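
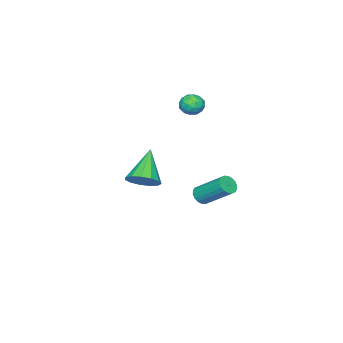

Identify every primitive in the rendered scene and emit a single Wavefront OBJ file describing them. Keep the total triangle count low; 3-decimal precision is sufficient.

v 4.273 2.892 -0.077
v 4.834 2.299 0.224
v 2.947 2.348 1.317
v 4.924 2.712 0.472
v 4.808 3.183 0.545
v 4.522 3.561 0.42
v 4.157 3.727 0.138
v 3.829 3.628 -0.213
v 3.642 3.295 -0.52
v 3.656 2.834 -0.687
v 3.865 2.392 -0.66
v 4.205 2.108 -0.448
v 4.565 2.074 -0.119
v -0.916 2.572 -3.496
v -0.518 2.847 -3.816
v -0.586 4.383 -2.585
v -0.984 4.108 -2.264
v -0.74 2.922 -3.923
v -0.809 4.459 -2.692
v -0.997 2.929 -3.946
v -1.066 4.465 -2.714
v -1.238 2.865 -3.879
v -1.307 4.401 -2.647
v -1.415 2.742 -3.736
v -1.484 4.279 -2.505
v -1.493 2.587 -3.546
v -1.562 4.123 -2.315
v -1.457 2.428 -3.346
v -1.526 3.964 -2.114
v -1.314 2.297 -3.175
v -1.382 3.833 -1.944
v -1.091 2.221 -3.068
v -1.16 3.758 -1.837
v -0.834 2.215 -3.046
v -0.903 3.751 -1.814
v -0.593 2.279 -3.113
v -0.662 3.815 -1.881
v -0.416 2.401 -3.255
v -0.485 3.938 -2.024
v -0.338 2.557 -3.445
v -0.407 4.093 -2.214
v -0.374 2.716 -3.646
v -0.443 4.252 -2.414
v -2.702 1.478 1.753
v -2.371 1.223 1.186
v -2.629 0.457 2.254
v -2.298 0.202 1.687
v -1.976 0.672 2.102
v -2.021 1.303 1.792
v -2.979 0.377 1.648
v -3.024 1.008 1.338
v -2.542 0.543 1.121
v -1.922 0.725 1.401
v -3.078 0.955 2.039
v -2.458 1.137 2.319
v -2.543 1.44 1.425
v -2.457 0.24 2.015
v -2.267 0.516 2.258
v -2.073 0.366 1.925
v -2.337 1.487 1.781
v -2.143 1.337 1.448
v -1.91 1.013 1.986
v -2.857 0.343 1.992
v -2.663 0.193 1.659
v -2.927 1.314 1.515
v -2.733 1.164 1.182
v -3.09 0.667 1.454
v -2.449 0.89 1.054
v -2.406 0.29 1.349
v -2.806 0.393 1.326
v -2.833 0.764 1.144
v -2.085 0.998 1.218
v -2.041 0.397 1.513
v -1.852 0.674 1.757
v -1.879 1.044 1.575
v -2.185 0.598 1.181
v -2.959 1.283 1.927
v -2.915 0.682 2.222
v -3.121 0.636 1.865
v -3.148 1.006 1.683
v -2.594 1.39 2.091
v -2.551 0.79 2.386
v -2.167 0.916 2.296
v -2.194 1.287 2.114
v -2.815 1.082 2.259
f 2 1 4
f 2 4 3
f 4 1 5
f 4 5 3
f 5 1 6
f 5 6 3
f 6 1 7
f 6 7 3
f 7 1 8
f 7 8 3
f 8 1 9
f 8 9 3
f 9 1 10
f 9 10 3
f 10 1 11
f 10 11 3
f 11 1 12
f 11 12 3
f 12 1 13
f 12 13 3
f 13 1 2
f 13 2 3
f 15 14 18
f 15 18 16
f 16 18 19
f 16 19 17
f 18 14 20
f 18 20 19
f 19 20 21
f 19 21 17
f 20 14 22
f 20 22 21
f 21 22 23
f 21 23 17
f 22 14 24
f 22 24 23
f 23 24 25
f 23 25 17
f 24 14 26
f 24 26 25
f 25 26 27
f 25 27 17
f 26 14 28
f 26 28 27
f 27 28 29
f 27 29 17
f 28 14 30
f 28 30 29
f 29 30 31
f 29 31 17
f 30 14 32
f 30 32 31
f 31 32 33
f 31 33 17
f 32 14 34
f 32 34 33
f 33 34 35
f 33 35 17
f 34 14 36
f 34 36 35
f 35 36 37
f 35 37 17
f 36 14 38
f 36 38 37
f 37 38 39
f 37 39 17
f 38 14 40
f 38 40 39
f 39 40 41
f 39 41 17
f 40 14 42
f 40 42 41
f 41 42 43
f 41 43 17
f 42 14 15
f 42 15 43
f 43 15 16
f 43 16 17
f 44 81 60
f 81 55 84
f 60 84 49
f 81 84 60
f 44 60 56
f 60 49 61
f 56 61 45
f 60 61 56
f 44 56 65
f 56 45 66
f 65 66 51
f 56 66 65
f 44 65 77
f 65 51 80
f 77 80 54
f 65 80 77
f 44 77 81
f 77 54 85
f 81 85 55
f 77 85 81
f 45 61 72
f 61 49 75
f 72 75 53
f 61 75 72
f 49 84 62
f 84 55 83
f 62 83 48
f 84 83 62
f 55 85 82
f 85 54 78
f 82 78 46
f 85 78 82
f 54 80 79
f 80 51 67
f 79 67 50
f 80 67 79
f 51 66 71
f 66 45 68
f 71 68 52
f 66 68 71
f 47 73 59
f 73 53 74
f 59 74 48
f 73 74 59
f 47 59 57
f 59 48 58
f 57 58 46
f 59 58 57
f 47 57 64
f 57 46 63
f 64 63 50
f 57 63 64
f 47 64 69
f 64 50 70
f 69 70 52
f 64 70 69
f 47 69 73
f 69 52 76
f 73 76 53
f 69 76 73
f 48 74 62
f 74 53 75
f 62 75 49
f 74 75 62
f 46 58 82
f 58 48 83
f 82 83 55
f 58 83 82
f 50 63 79
f 63 46 78
f 79 78 54
f 63 78 79
f 52 70 71
f 70 50 67
f 71 67 51
f 70 67 71
f 53 76 72
f 76 52 68
f 72 68 45
f 76 68 72



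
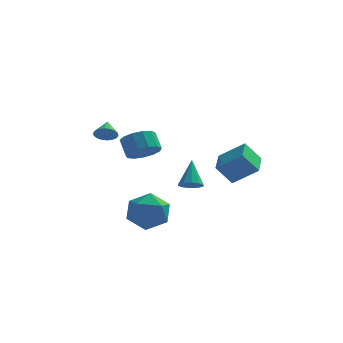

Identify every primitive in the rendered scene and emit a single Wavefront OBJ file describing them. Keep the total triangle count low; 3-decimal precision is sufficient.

v 0.363 2.061 -0.938
v 1.029 1.961 -0.842
v 0.317 3.099 0.458
v 0.982 2.296 -1.092
v 0.7 2.541 -1.283
v 0.288 2.602 -1.343
v -0.095 2.457 -1.248
v -0.303 2.161 -1.034
v -0.256 1.827 -0.784
v 0.026 1.582 -0.593
v 0.438 1.52 -0.533
v 0.821 1.665 -0.628
v -1.338 -1.462 -0.713
v -0.788 -1.898 -1.724
v -1.752 -3.322 -0.136
v -1.202 -3.758 -1.147
v -0.532 -3.226 -0.263
v -0.276 -2.076 -0.619
v -2.264 -3.144 -1.241
v -2.008 -1.994 -1.597
v -1.36 -2.937 -2.05
v -0.29 -2.988 -1.445
v -2.25 -2.232 -0.415
v -1.18 -2.283 0.19
v 1.891 -1.198 1.598
v 3.208 -1.384 2.575
v 1.919 0.321 1.85
v 3.235 0.135 2.827
v 2.705 -1.035 0.533
v 4.021 -1.221 1.51
v 2.732 0.484 0.785
v 4.049 0.298 1.762
v -3.607 -0.596 3.449
v -2.996 -0.667 3.586
v -3.633 0.256 4.011
v -2.99 -0.513 3.352
v -3.106 -0.375 3.138
v -3.321 -0.281 2.985
v -3.593 -0.249 2.924
v -3.868 -0.286 2.967
v -4.091 -0.384 3.106
v -4.218 -0.524 3.313
v -4.224 -0.678 3.546
v -4.108 -0.816 3.761
v -3.893 -0.911 3.914
v -3.621 -0.943 3.975
v -3.347 -0.906 3.932
v -3.124 -0.808 3.793
v -1.287 -4.097 3.588
v -0.604 -4.344 4.102
v -0.97 -3.731 4.885
v -1.653 -3.483 4.372
v -0.452 -3.936 3.853
v -0.819 -3.323 4.636
v -0.566 -3.579 3.52
v -0.932 -2.966 4.303
v -0.909 -3.386 3.209
v -1.275 -2.773 3.992
v -1.371 -3.419 3.018
v -1.738 -2.805 3.801
v -1.807 -3.666 3.008
v -2.173 -3.053 3.792
v -2.078 -4.051 3.183
v -2.444 -3.438 3.966
v -2.097 -4.45 3.486
v -2.464 -3.837 4.269
v -1.859 -4.737 3.822
v -2.226 -4.124 4.605
v -1.44 -4.82 4.083
v -1.806 -4.207 4.867
v -0.972 -4.674 4.188
v -1.338 -4.061 4.971
f 2 1 4
f 2 4 3
f 4 1 5
f 4 5 3
f 5 1 6
f 5 6 3
f 6 1 7
f 6 7 3
f 7 1 8
f 7 8 3
f 8 1 9
f 8 9 3
f 9 1 10
f 9 10 3
f 10 1 11
f 10 11 3
f 11 1 12
f 11 12 3
f 12 1 2
f 12 2 3
f 13 24 18
f 13 18 14
f 13 14 20
f 13 20 23
f 13 23 24
f 14 18 22
f 18 24 17
f 24 23 15
f 23 20 19
f 20 14 21
f 16 22 17
f 16 17 15
f 16 15 19
f 16 19 21
f 16 21 22
f 17 22 18
f 15 17 24
f 19 15 23
f 21 19 20
f 22 21 14
f 26 28 25
f 29 26 25
f 25 28 27
f 27 29 25
f 26 32 28
f 30 26 29
f 30 32 26
f 28 32 27
f 31 29 27
f 27 32 31
f 31 30 29
f 32 30 31
f 34 33 36
f 34 36 35
f 36 33 37
f 36 37 35
f 37 33 38
f 37 38 35
f 38 33 39
f 38 39 35
f 39 33 40
f 39 40 35
f 40 33 41
f 40 41 35
f 41 33 42
f 41 42 35
f 42 33 43
f 42 43 35
f 43 33 44
f 43 44 35
f 44 33 45
f 44 45 35
f 45 33 46
f 45 46 35
f 46 33 47
f 46 47 35
f 47 33 48
f 47 48 35
f 48 33 34
f 48 34 35
f 50 49 53
f 50 53 51
f 51 53 54
f 51 54 52
f 53 49 55
f 53 55 54
f 54 55 56
f 54 56 52
f 55 49 57
f 55 57 56
f 56 57 58
f 56 58 52
f 57 49 59
f 57 59 58
f 58 59 60
f 58 60 52
f 59 49 61
f 59 61 60
f 60 61 62
f 60 62 52
f 61 49 63
f 61 63 62
f 62 63 64
f 62 64 52
f 63 49 65
f 63 65 64
f 64 65 66
f 64 66 52
f 65 49 67
f 65 67 66
f 66 67 68
f 66 68 52
f 67 49 69
f 67 69 68
f 68 69 70
f 68 70 52
f 69 49 71
f 69 71 70
f 70 71 72
f 70 72 52
f 71 49 50
f 71 50 72
f 72 50 51
f 72 51 52



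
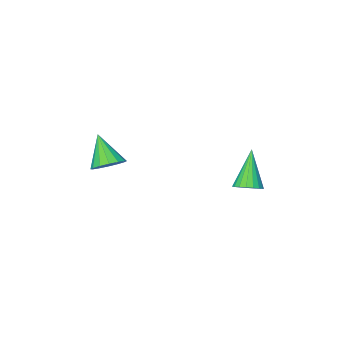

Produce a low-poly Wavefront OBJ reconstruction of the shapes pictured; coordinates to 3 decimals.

v 2.561 0.123 0.099
v 3.178 -0.102 -0.035
v 2.499 -0.743 1.261
v 3.225 0.173 0.171
v 3.094 0.433 0.359
v 2.821 0.611 0.477
v 2.478 0.658 0.493
v 2.157 0.561 0.404
v 1.944 0.347 0.233
v 1.897 0.073 0.027
v 2.027 -0.188 -0.161
v 2.301 -0.366 -0.279
v 2.644 -0.413 -0.295
v 2.965 -0.316 -0.206
v -2.203 1.967 -1.634
v -1.867 2.329 -1.33
v -2.817 1.273 -0.126
v -2.086 2.463 -1.358
v -2.328 2.499 -1.44
v -2.545 2.429 -1.561
v -2.694 2.268 -1.696
v -2.747 2.047 -1.819
v -2.691 1.81 -1.905
v -2.539 1.605 -1.938
v -2.32 1.471 -1.91
v -2.078 1.435 -1.828
v -1.861 1.504 -1.707
v -1.711 1.666 -1.572
v -1.659 1.887 -1.449
v -1.714 2.123 -1.363
f 2 1 4
f 2 4 3
f 4 1 5
f 4 5 3
f 5 1 6
f 5 6 3
f 6 1 7
f 6 7 3
f 7 1 8
f 7 8 3
f 8 1 9
f 8 9 3
f 9 1 10
f 9 10 3
f 10 1 11
f 10 11 3
f 11 1 12
f 11 12 3
f 12 1 13
f 12 13 3
f 13 1 14
f 13 14 3
f 14 1 2
f 14 2 3
f 16 15 18
f 16 18 17
f 18 15 19
f 18 19 17
f 19 15 20
f 19 20 17
f 20 15 21
f 20 21 17
f 21 15 22
f 21 22 17
f 22 15 23
f 22 23 17
f 23 15 24
f 23 24 17
f 24 15 25
f 24 25 17
f 25 15 26
f 25 26 17
f 26 15 27
f 26 27 17
f 27 15 28
f 27 28 17
f 28 15 29
f 28 29 17
f 29 15 30
f 29 30 17
f 30 15 16
f 30 16 17



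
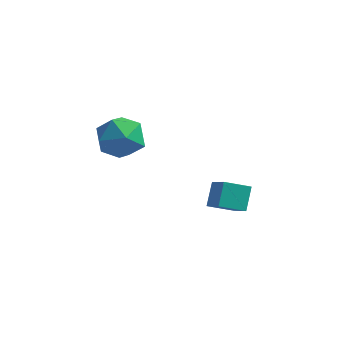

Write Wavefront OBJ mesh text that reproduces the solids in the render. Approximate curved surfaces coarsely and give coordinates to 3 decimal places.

v -0.862 3.739 -2.666
v -0.973 4.351 -1.947
v -0.142 4.238 -2.978
v -0.253 4.849 -2.26
v -0.147 3.111 -2.02
v -0.258 3.722 -1.302
v 0.573 3.609 -2.333
v 0.462 4.221 -1.614
v -2.174 1.805 1.993
v -1.847 1.477 1.241
v -3.493 1.443 1.579
v -3.166 1.115 0.827
v -3 0.71 1.594
v -2.185 0.934 1.85
v -3.155 1.986 0.97
v -2.34 2.21 1.226
v -2.454 1.589 0.609
v -2.358 0.8 0.994
v -2.982 2.12 1.826
v -2.886 1.331 2.211
f 2 4 1
f 5 2 1
f 1 4 3
f 3 5 1
f 2 8 4
f 6 2 5
f 6 8 2
f 4 8 3
f 7 5 3
f 3 8 7
f 7 6 5
f 8 6 7
f 9 20 14
f 9 14 10
f 9 10 16
f 9 16 19
f 9 19 20
f 10 14 18
f 14 20 13
f 20 19 11
f 19 16 15
f 16 10 17
f 12 18 13
f 12 13 11
f 12 11 15
f 12 15 17
f 12 17 18
f 13 18 14
f 11 13 20
f 15 11 19
f 17 15 16
f 18 17 10



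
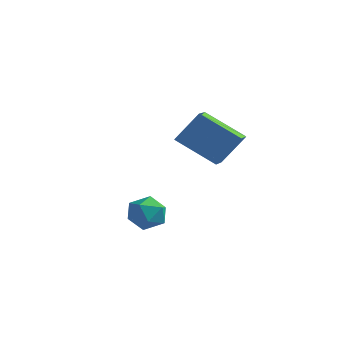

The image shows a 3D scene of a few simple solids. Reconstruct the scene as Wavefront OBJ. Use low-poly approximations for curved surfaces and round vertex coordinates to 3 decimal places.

v 1.54 -2.628 0.632
v 1.872 -2.443 1.262
v 1.388 -3.737 1.038
v 1.72 -3.552 1.668
v 1.057 -3.276 1.507
v 1.151 -2.591 1.256
v 2.109 -3.589 1.044
v 2.203 -2.904 0.793
v 2.224 -3.037 1.517
v 1.574 -2.843 1.803
v 1.686 -3.337 0.497
v 1.036 -3.143 0.783
v 0.33 -0.104 3.303
v 0.917 0.481 4.455
v -0.07 0.709 3.093
v 0.517 1.295 4.246
v 1.743 0.345 2.354
v 2.33 0.931 3.507
v 1.343 1.159 2.145
v 1.93 1.744 3.297
f 1 12 6
f 1 6 2
f 1 2 8
f 1 8 11
f 1 11 12
f 2 6 10
f 6 12 5
f 12 11 3
f 11 8 7
f 8 2 9
f 4 10 5
f 4 5 3
f 4 3 7
f 4 7 9
f 4 9 10
f 5 10 6
f 3 5 12
f 7 3 11
f 9 7 8
f 10 9 2
f 14 16 13
f 17 14 13
f 13 16 15
f 15 17 13
f 14 20 16
f 18 14 17
f 18 20 14
f 16 20 15
f 19 17 15
f 15 20 19
f 19 18 17
f 20 18 19



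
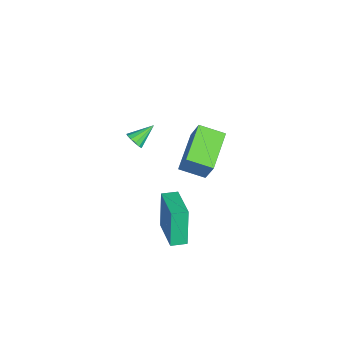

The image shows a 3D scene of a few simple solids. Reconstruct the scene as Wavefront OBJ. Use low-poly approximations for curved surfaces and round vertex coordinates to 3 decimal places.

v 0.413 -2.248 2.571
v 0.704 -1.873 2.384
v -0.213 -1.432 3.229
v 0.481 -1.9 2.205
v 0.236 -2.037 2.142
v 0.048 -2.241 2.216
v -0.024 -2.447 2.402
v 0.042 -2.59 2.643
v 0.226 -2.624 2.861
v 0.47 -2.538 2.987
v 0.696 -2.36 2.981
v 0.832 -2.147 2.845
v 0.835 -1.965 2.623
v -0.068 -1.155 -4.506
v -0.532 -1.167 -2.447
v -0.362 -0.392 -4.567
v -0.825 -0.403 -2.509
v 1.665 -0.457 -4.111
v 1.202 -0.468 -2.053
v 1.372 0.307 -4.173
v 0.908 0.295 -2.114
v -3.572 -0.126 -0.79
v -3.056 0.305 0.573
v -3.491 1.169 -1.23
v -2.975 1.6 0.133
v -1.525 -0.48 -1.453
v -1.009 -0.049 -0.09
v -1.444 0.815 -1.893
v -0.928 1.246 -0.53
f 2 1 4
f 2 4 3
f 4 1 5
f 4 5 3
f 5 1 6
f 5 6 3
f 6 1 7
f 6 7 3
f 7 1 8
f 7 8 3
f 8 1 9
f 8 9 3
f 9 1 10
f 9 10 3
f 10 1 11
f 10 11 3
f 11 1 12
f 11 12 3
f 12 1 13
f 12 13 3
f 13 1 2
f 13 2 3
f 15 17 14
f 18 15 14
f 14 17 16
f 16 18 14
f 15 21 17
f 19 15 18
f 19 21 15
f 17 21 16
f 20 18 16
f 16 21 20
f 20 19 18
f 21 19 20
f 23 25 22
f 26 23 22
f 22 25 24
f 24 26 22
f 23 29 25
f 27 23 26
f 27 29 23
f 25 29 24
f 28 26 24
f 24 29 28
f 28 27 26
f 29 27 28



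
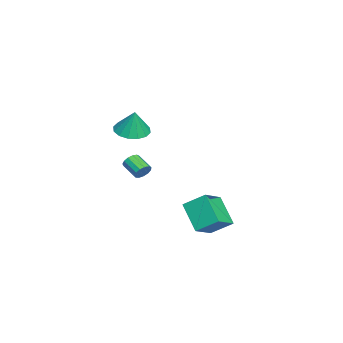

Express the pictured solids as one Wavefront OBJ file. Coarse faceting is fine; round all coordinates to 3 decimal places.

v -1.397 -1.445 2.273
v -0.555 -1.987 2.142
v -1.023 -1.215 3.727
v -0.419 -1.496 2.028
v -0.544 -0.99 1.981
v -0.898 -0.607 2.011
v -1.386 -0.448 2.112
v -1.877 -0.557 2.255
v -2.239 -0.903 2.403
v -2.376 -1.395 2.517
v -2.251 -1.9 2.564
v -1.896 -2.284 2.534
v -1.408 -2.442 2.433
v -0.918 -2.334 2.29
v -1.318 1.278 -3.134
v -1.235 2.517 -2.274
v -2.684 1.926 -3.934
v -2.601 3.164 -3.075
v -0.119 2.136 -4.485
v -0.036 3.374 -3.626
v -1.485 2.783 -5.286
v -1.402 4.022 -4.426
v -3.427 -1.187 -1.813
v -3.031 -1.287 -1.43
v -3.737 -2.073 -0.904
v -4.133 -1.973 -1.287
v -3.207 -1.052 -1.316
v -3.914 -1.838 -0.79
v -3.454 -0.86 -1.359
v -4.16 -1.645 -0.834
v -3.692 -0.771 -1.547
v -4.398 -1.557 -1.021
v -3.845 -0.815 -1.819
v -4.552 -1.601 -1.293
v -3.866 -0.977 -2.089
v -4.573 -1.763 -1.563
v -3.748 -1.206 -2.271
v -4.454 -1.991 -1.746
v -3.527 -1.428 -2.308
v -4.234 -2.214 -1.782
v -3.275 -1.575 -2.188
v -3.981 -2.36 -1.662
v -3.071 -1.598 -1.948
v -3.777 -2.383 -1.422
v -2.98 -1.491 -1.666
v -3.686 -2.276 -1.14
f 2 1 4
f 2 4 3
f 4 1 5
f 4 5 3
f 5 1 6
f 5 6 3
f 6 1 7
f 6 7 3
f 7 1 8
f 7 8 3
f 8 1 9
f 8 9 3
f 9 1 10
f 9 10 3
f 10 1 11
f 10 11 3
f 11 1 12
f 11 12 3
f 12 1 13
f 12 13 3
f 13 1 14
f 13 14 3
f 14 1 2
f 14 2 3
f 16 18 15
f 19 16 15
f 15 18 17
f 17 19 15
f 16 22 18
f 20 16 19
f 20 22 16
f 18 22 17
f 21 19 17
f 17 22 21
f 21 20 19
f 22 20 21
f 24 23 27
f 24 27 25
f 25 27 28
f 25 28 26
f 27 23 29
f 27 29 28
f 28 29 30
f 28 30 26
f 29 23 31
f 29 31 30
f 30 31 32
f 30 32 26
f 31 23 33
f 31 33 32
f 32 33 34
f 32 34 26
f 33 23 35
f 33 35 34
f 34 35 36
f 34 36 26
f 35 23 37
f 35 37 36
f 36 37 38
f 36 38 26
f 37 23 39
f 37 39 38
f 38 39 40
f 38 40 26
f 39 23 41
f 39 41 40
f 40 41 42
f 40 42 26
f 41 23 43
f 41 43 42
f 42 43 44
f 42 44 26
f 43 23 45
f 43 45 44
f 44 45 46
f 44 46 26
f 45 23 24
f 45 24 46
f 46 24 25
f 46 25 26



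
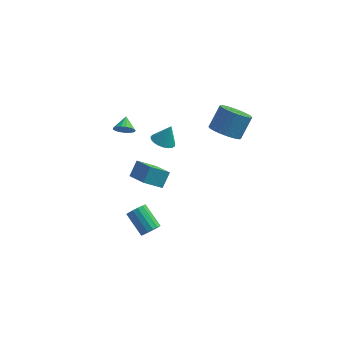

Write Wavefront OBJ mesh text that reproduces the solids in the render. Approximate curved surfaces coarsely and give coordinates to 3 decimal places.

v -1.431 -1.935 -1.372
v -1.141 -1.175 -0.531
v -2.517 -0.78 -2.04
v -2.227 -0.02 -1.198
v -0.373 -1.42 -2.202
v -0.083 -0.66 -1.36
v -1.459 -0.265 -2.869
v -1.169 0.495 -2.028
v -3.038 0.286 1.404
v -2.494 0.524 1.053
v -3.102 1.154 1.896
v -2.753 0.611 0.867
v -3.077 0.623 0.803
v -3.392 0.558 0.878
v -3.626 0.43 1.073
v -3.726 0.27 1.344
v -3.668 0.113 1.629
v -3.466 -0.004 1.862
v -3.166 -0.055 1.99
v -2.837 -0.028 1.985
v -2.554 0.071 1.846
v -2.382 0.219 1.606
v -2.36 0.383 1.32
v 3.202 -0.725 3.144
v 4.162 -1.08 3.025
v 4.657 -0.171 4.297
v 3.698 0.185 4.416
v 4.169 -0.755 2.789
v 4.664 0.155 4.061
v 4.029 -0.425 2.608
v 4.524 0.485 3.88
v 3.763 -0.14 2.508
v 4.258 0.769 3.78
v 3.412 0.055 2.505
v 3.907 0.965 3.777
v 3.029 0.132 2.599
v 3.524 1.041 3.871
v 2.672 0.078 2.776
v 3.168 0.988 4.048
v 2.396 -0.098 3.01
v 2.892 0.812 4.281
v 2.243 -0.369 3.263
v 2.738 0.54 4.535
v 2.236 -0.695 3.499
v 2.731 0.215 4.771
v 2.376 -1.025 3.68
v 2.871 -0.115 4.952
v 2.642 -1.309 3.78
v 3.137 -0.4 5.052
v 2.993 -1.505 3.783
v 3.488 -0.595 5.055
v 3.376 -1.581 3.689
v 3.871 -0.672 4.961
v 3.732 -1.528 3.512
v 4.228 -0.618 4.784
v 4.008 -1.352 3.279
v 4.504 -0.442 4.55
v -0.563 -0.303 1.281
v 0.177 -0.439 1.042
v -0.117 0.023 2.479
v 0.14 -0.121 0.969
v -0.019 0.166 0.951
v -0.273 0.371 0.989
v -0.576 0.46 1.078
v -0.877 0.418 1.202
v -1.124 0.25 1.339
v -1.274 -0.013 1.467
v -1.301 -0.326 1.562
v -1.2 -0.636 1.608
v -0.99 -0.887 1.598
v -0.705 -1.038 1.533
v -0.396 -1.062 1.425
v -0.116 -0.954 1.291
v 0.087 -0.734 1.156
v -0.637 -3.637 -4.294
v -0.122 -3.431 -3.919
v -1.207 -2.516 -2.931
v -1.723 -2.723 -3.306
v -0.151 -3.194 -4.171
v -1.236 -2.279 -3.182
v -0.31 -3.075 -4.455
v -1.396 -2.16 -3.467
v -0.557 -3.108 -4.696
v -1.642 -2.193 -3.708
v -0.825 -3.282 -4.83
v -1.911 -2.367 -3.842
v -1.043 -3.551 -4.82
v -2.129 -2.636 -3.832
v -1.153 -3.844 -4.669
v -2.238 -2.929 -3.681
v -1.124 -4.081 -4.418
v -2.209 -3.166 -3.429
v -0.964 -4.2 -4.133
v -2.05 -3.285 -3.145
v -0.718 -4.167 -3.892
v -1.803 -3.252 -2.904
v -0.449 -3.993 -3.758
v -1.535 -3.078 -2.77
v -0.231 -3.724 -3.768
v -1.317 -2.809 -2.78
f 2 4 1
f 5 2 1
f 1 4 3
f 3 5 1
f 2 8 4
f 6 2 5
f 6 8 2
f 4 8 3
f 7 5 3
f 3 8 7
f 7 6 5
f 8 6 7
f 10 9 12
f 10 12 11
f 12 9 13
f 12 13 11
f 13 9 14
f 13 14 11
f 14 9 15
f 14 15 11
f 15 9 16
f 15 16 11
f 16 9 17
f 16 17 11
f 17 9 18
f 17 18 11
f 18 9 19
f 18 19 11
f 19 9 20
f 19 20 11
f 20 9 21
f 20 21 11
f 21 9 22
f 21 22 11
f 22 9 23
f 22 23 11
f 23 9 10
f 23 10 11
f 25 24 28
f 25 28 26
f 26 28 29
f 26 29 27
f 28 24 30
f 28 30 29
f 29 30 31
f 29 31 27
f 30 24 32
f 30 32 31
f 31 32 33
f 31 33 27
f 32 24 34
f 32 34 33
f 33 34 35
f 33 35 27
f 34 24 36
f 34 36 35
f 35 36 37
f 35 37 27
f 36 24 38
f 36 38 37
f 37 38 39
f 37 39 27
f 38 24 40
f 38 40 39
f 39 40 41
f 39 41 27
f 40 24 42
f 40 42 41
f 41 42 43
f 41 43 27
f 42 24 44
f 42 44 43
f 43 44 45
f 43 45 27
f 44 24 46
f 44 46 45
f 45 46 47
f 45 47 27
f 46 24 48
f 46 48 47
f 47 48 49
f 47 49 27
f 48 24 50
f 48 50 49
f 49 50 51
f 49 51 27
f 50 24 52
f 50 52 51
f 51 52 53
f 51 53 27
f 52 24 54
f 52 54 53
f 53 54 55
f 53 55 27
f 54 24 56
f 54 56 55
f 55 56 57
f 55 57 27
f 56 24 25
f 56 25 57
f 57 25 26
f 57 26 27
f 59 58 61
f 59 61 60
f 61 58 62
f 61 62 60
f 62 58 63
f 62 63 60
f 63 58 64
f 63 64 60
f 64 58 65
f 64 65 60
f 65 58 66
f 65 66 60
f 66 58 67
f 66 67 60
f 67 58 68
f 67 68 60
f 68 58 69
f 68 69 60
f 69 58 70
f 69 70 60
f 70 58 71
f 70 71 60
f 71 58 72
f 71 72 60
f 72 58 73
f 72 73 60
f 73 58 74
f 73 74 60
f 74 58 59
f 74 59 60
f 76 75 79
f 76 79 77
f 77 79 80
f 77 80 78
f 79 75 81
f 79 81 80
f 80 81 82
f 80 82 78
f 81 75 83
f 81 83 82
f 82 83 84
f 82 84 78
f 83 75 85
f 83 85 84
f 84 85 86
f 84 86 78
f 85 75 87
f 85 87 86
f 86 87 88
f 86 88 78
f 87 75 89
f 87 89 88
f 88 89 90
f 88 90 78
f 89 75 91
f 89 91 90
f 90 91 92
f 90 92 78
f 91 75 93
f 91 93 92
f 92 93 94
f 92 94 78
f 93 75 95
f 93 95 94
f 94 95 96
f 94 96 78
f 95 75 97
f 95 97 96
f 96 97 98
f 96 98 78
f 97 75 99
f 97 99 98
f 98 99 100
f 98 100 78
f 99 75 76
f 99 76 100
f 100 76 77
f 100 77 78



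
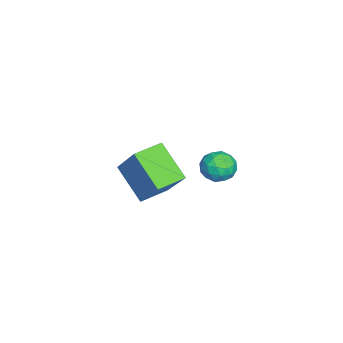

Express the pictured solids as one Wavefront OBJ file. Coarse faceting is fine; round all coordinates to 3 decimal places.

v 1.313 2.021 -3.098
v 0.564 1.201 -2.151
v 0.666 2.747 -2.982
v -0.084 1.928 -2.034
v 2.344 2.712 -1.686
v 1.594 1.893 -0.738
v 1.696 3.439 -1.569
v 0.947 2.619 -0.622
v -2.754 4.014 -3.61
v -2.351 4.511 -3.648
v -2.049 3.409 -4.072
v -1.646 3.906 -4.11
v -1.785 3.649 -3.54
v -2.22 4.023 -3.254
v -2.18 3.897 -4.466
v -2.615 4.271 -4.18
v -1.996 4.44 -4.177
v -1.752 4.286 -3.604
v -2.648 3.634 -4.116
v -2.404 3.48 -3.543
v -2.614 4.316 -3.588
v -1.786 3.604 -4.132
v -1.867 3.453 -3.797
v -1.63 3.746 -3.819
v -2.537 4.028 -3.356
v -2.301 4.321 -3.379
v -1.968 3.814 -3.315
v -2.099 3.599 -4.341
v -1.863 3.892 -4.364
v -2.77 4.174 -3.901
v -2.533 4.467 -3.923
v -2.432 4.106 -4.405
v -2.169 4.566 -3.921
v -1.755 4.211 -4.193
v -2.068 4.205 -4.403
v -2.324 4.425 -4.235
v -2.026 4.476 -3.585
v -1.611 4.12 -3.857
v -1.693 3.969 -3.521
v -1.949 4.188 -3.353
v -1.817 4.434 -3.896
v -2.789 3.8 -3.863
v -2.374 3.444 -4.135
v -2.451 3.732 -4.367
v -2.707 3.951 -4.199
v -2.645 3.709 -3.527
v -2.231 3.354 -3.799
v -2.076 3.495 -3.485
v -2.332 3.715 -3.317
v -2.583 3.486 -3.824
f 2 4 1
f 5 2 1
f 1 4 3
f 3 5 1
f 2 8 4
f 6 2 5
f 6 8 2
f 4 8 3
f 7 5 3
f 3 8 7
f 7 6 5
f 8 6 7
f 9 46 25
f 46 20 49
f 25 49 14
f 46 49 25
f 9 25 21
f 25 14 26
f 21 26 10
f 25 26 21
f 9 21 30
f 21 10 31
f 30 31 16
f 21 31 30
f 9 30 42
f 30 16 45
f 42 45 19
f 30 45 42
f 9 42 46
f 42 19 50
f 46 50 20
f 42 50 46
f 10 26 37
f 26 14 40
f 37 40 18
f 26 40 37
f 14 49 27
f 49 20 48
f 27 48 13
f 49 48 27
f 20 50 47
f 50 19 43
f 47 43 11
f 50 43 47
f 19 45 44
f 45 16 32
f 44 32 15
f 45 32 44
f 16 31 36
f 31 10 33
f 36 33 17
f 31 33 36
f 12 38 24
f 38 18 39
f 24 39 13
f 38 39 24
f 12 24 22
f 24 13 23
f 22 23 11
f 24 23 22
f 12 22 29
f 22 11 28
f 29 28 15
f 22 28 29
f 12 29 34
f 29 15 35
f 34 35 17
f 29 35 34
f 12 34 38
f 34 17 41
f 38 41 18
f 34 41 38
f 13 39 27
f 39 18 40
f 27 40 14
f 39 40 27
f 11 23 47
f 23 13 48
f 47 48 20
f 23 48 47
f 15 28 44
f 28 11 43
f 44 43 19
f 28 43 44
f 17 35 36
f 35 15 32
f 36 32 16
f 35 32 36
f 18 41 37
f 41 17 33
f 37 33 10
f 41 33 37



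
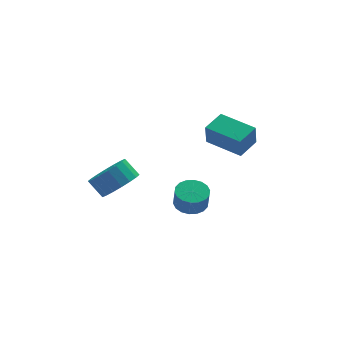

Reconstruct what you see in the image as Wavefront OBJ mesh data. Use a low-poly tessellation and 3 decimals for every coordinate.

v -3.678 2.882 -4.148
v -2.72 3.257 -3.79
v -3.243 3.853 -3.014
v -4.202 3.478 -3.372
v -2.845 3.584 -4.125
v -3.368 4.18 -3.349
v -3.135 3.772 -4.466
v -3.659 4.368 -3.689
v -3.533 3.784 -4.743
v -4.057 4.38 -3.967
v -3.96 3.617 -4.902
v -4.483 4.213 -4.126
v -4.331 3.304 -4.912
v -4.854 3.9 -4.136
v -4.572 2.908 -4.771
v -5.096 3.504 -3.995
v -4.637 2.507 -4.506
v -5.16 3.103 -3.73
v -4.512 2.18 -4.171
v -5.035 2.776 -3.395
v -4.221 1.992 -3.831
v -4.745 2.588 -3.054
v -3.823 1.98 -3.553
v -4.347 2.576 -2.777
v -3.397 2.147 -3.394
v -3.92 2.743 -2.618
v -3.026 2.46 -3.384
v -3.549 3.056 -2.608
v -2.784 2.856 -3.525
v -3.308 3.452 -2.749
v 1.586 1.109 -1.819
v 1.449 0.829 -0.649
v 0.363 2.6 -1.604
v 0.226 2.32 -0.435
v 2.554 1.86 -1.525
v 2.417 1.58 -0.356
v 1.331 3.351 -1.311
v 1.194 3.071 -0.141
v -1.016 0.281 -3.995
v -0.214 0.175 -4.02
v -0.221 -0.108 -3.029
v -1.024 -0.001 -3.005
v -0.246 0.52 -3.921
v -0.253 0.238 -2.931
v -0.431 0.818 -3.838
v -0.438 0.536 -2.847
v -0.731 1.01 -3.786
v -0.739 0.728 -2.795
v -1.088 1.057 -3.775
v -1.096 0.775 -2.784
v -1.431 0.951 -3.808
v -1.439 0.669 -2.817
v -1.692 0.712 -3.878
v -1.699 0.43 -2.887
v -1.819 0.388 -3.971
v -1.826 0.105 -2.98
v -1.787 0.042 -4.069
v -1.794 -0.24 -3.079
v -1.602 -0.256 -4.153
v -1.609 -0.538 -3.162
v -1.301 -0.448 -4.205
v -1.309 -0.73 -3.214
v -0.944 -0.495 -4.216
v -0.952 -0.777 -3.225
v -0.601 -0.389 -4.183
v -0.609 -0.671 -3.192
v -0.341 -0.15 -4.113
v -0.348 -0.432 -3.122
f 2 1 5
f 2 5 3
f 3 5 6
f 3 6 4
f 5 1 7
f 5 7 6
f 6 7 8
f 6 8 4
f 7 1 9
f 7 9 8
f 8 9 10
f 8 10 4
f 9 1 11
f 9 11 10
f 10 11 12
f 10 12 4
f 11 1 13
f 11 13 12
f 12 13 14
f 12 14 4
f 13 1 15
f 13 15 14
f 14 15 16
f 14 16 4
f 15 1 17
f 15 17 16
f 16 17 18
f 16 18 4
f 17 1 19
f 17 19 18
f 18 19 20
f 18 20 4
f 19 1 21
f 19 21 20
f 20 21 22
f 20 22 4
f 21 1 23
f 21 23 22
f 22 23 24
f 22 24 4
f 23 1 25
f 23 25 24
f 24 25 26
f 24 26 4
f 25 1 27
f 25 27 26
f 26 27 28
f 26 28 4
f 27 1 29
f 27 29 28
f 28 29 30
f 28 30 4
f 29 1 2
f 29 2 30
f 30 2 3
f 30 3 4
f 32 34 31
f 35 32 31
f 31 34 33
f 33 35 31
f 32 38 34
f 36 32 35
f 36 38 32
f 34 38 33
f 37 35 33
f 33 38 37
f 37 36 35
f 38 36 37
f 40 39 43
f 40 43 41
f 41 43 44
f 41 44 42
f 43 39 45
f 43 45 44
f 44 45 46
f 44 46 42
f 45 39 47
f 45 47 46
f 46 47 48
f 46 48 42
f 47 39 49
f 47 49 48
f 48 49 50
f 48 50 42
f 49 39 51
f 49 51 50
f 50 51 52
f 50 52 42
f 51 39 53
f 51 53 52
f 52 53 54
f 52 54 42
f 53 39 55
f 53 55 54
f 54 55 56
f 54 56 42
f 55 39 57
f 55 57 56
f 56 57 58
f 56 58 42
f 57 39 59
f 57 59 58
f 58 59 60
f 58 60 42
f 59 39 61
f 59 61 60
f 60 61 62
f 60 62 42
f 61 39 63
f 61 63 62
f 62 63 64
f 62 64 42
f 63 39 65
f 63 65 64
f 64 65 66
f 64 66 42
f 65 39 67
f 65 67 66
f 66 67 68
f 66 68 42
f 67 39 40
f 67 40 68
f 68 40 41
f 68 41 42



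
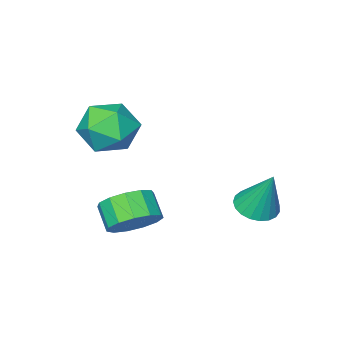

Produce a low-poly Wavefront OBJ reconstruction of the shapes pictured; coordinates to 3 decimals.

v 0.91 -1.535 -4.255
v 1.306 -2.191 -4.881
v 1.086 -3.002 -4.171
v 0.69 -2.345 -3.545
v 1.722 -2.017 -4.553
v 1.502 -2.827 -3.843
v 1.88 -1.689 -4.13
v 1.66 -2.5 -3.42
v 1.73 -1.312 -3.747
v 1.51 -2.123 -3.037
v 1.32 -1.006 -3.525
v 1.1 -1.817 -2.815
v 0.78 -0.868 -3.535
v 0.559 -1.679 -2.825
v 0.281 -0.942 -3.773
v 0.06 -1.752 -3.063
v -0.018 -1.203 -4.165
v -0.239 -2.014 -3.455
v -0.023 -1.57 -4.585
v -0.243 -2.381 -3.875
v 0.269 -1.926 -4.9
v 0.049 -2.736 -4.19
v 0.765 -2.157 -5.011
v 0.544 -2.968 -4.301
v -0.291 -3.476 -0.885
v 0.365 -2.635 -1.358
v 1.055 -3.805 0.398
v 1.711 -2.964 -0.075
v 0.73 -2.688 0.494
v -0.102 -2.485 -0.299
v 1.522 -3.955 -0.661
v 0.69 -3.752 -1.454
v 1.486 -2.931 -1.219
v 0.997 -2.148 -0.506
v 0.423 -4.292 -0.454
v -0.066 -3.509 0.259
v -2.881 0.185 -3.985
v -2.081 0.024 -3.897
v -2.919 0.955 -2.215
v -2.076 0.337 -4.033
v -2.21 0.624 -4.161
v -2.46 0.834 -4.258
v -2.782 0.933 -4.308
v -3.122 0.902 -4.302
v -3.42 0.748 -4.241
v -3.624 0.496 -4.136
v -3.7 0.19 -4.005
v -3.635 -0.116 -3.87
v -3.438 -0.37 -3.756
v -3.146 -0.528 -3.68
v -2.807 -0.563 -3.658
v -2.482 -0.468 -3.692
v -2.225 -0.261 -3.777
f 2 1 5
f 2 5 3
f 3 5 6
f 3 6 4
f 5 1 7
f 5 7 6
f 6 7 8
f 6 8 4
f 7 1 9
f 7 9 8
f 8 9 10
f 8 10 4
f 9 1 11
f 9 11 10
f 10 11 12
f 10 12 4
f 11 1 13
f 11 13 12
f 12 13 14
f 12 14 4
f 13 1 15
f 13 15 14
f 14 15 16
f 14 16 4
f 15 1 17
f 15 17 16
f 16 17 18
f 16 18 4
f 17 1 19
f 17 19 18
f 18 19 20
f 18 20 4
f 19 1 21
f 19 21 20
f 20 21 22
f 20 22 4
f 21 1 23
f 21 23 22
f 22 23 24
f 22 24 4
f 23 1 2
f 23 2 24
f 24 2 3
f 24 3 4
f 25 36 30
f 25 30 26
f 25 26 32
f 25 32 35
f 25 35 36
f 26 30 34
f 30 36 29
f 36 35 27
f 35 32 31
f 32 26 33
f 28 34 29
f 28 29 27
f 28 27 31
f 28 31 33
f 28 33 34
f 29 34 30
f 27 29 36
f 31 27 35
f 33 31 32
f 34 33 26
f 38 37 40
f 38 40 39
f 40 37 41
f 40 41 39
f 41 37 42
f 41 42 39
f 42 37 43
f 42 43 39
f 43 37 44
f 43 44 39
f 44 37 45
f 44 45 39
f 45 37 46
f 45 46 39
f 46 37 47
f 46 47 39
f 47 37 48
f 47 48 39
f 48 37 49
f 48 49 39
f 49 37 50
f 49 50 39
f 50 37 51
f 50 51 39
f 51 37 52
f 51 52 39
f 52 37 53
f 52 53 39
f 53 37 38
f 53 38 39



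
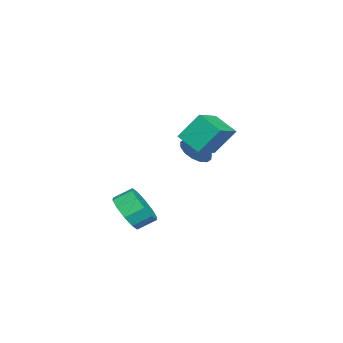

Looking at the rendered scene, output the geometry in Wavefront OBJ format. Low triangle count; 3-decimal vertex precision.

v 1.681 -0.126 1.869
v 1.193 -1.214 2.524
v 1.399 0.782 3.169
v 0.912 -0.306 3.823
v 3.148 -0.454 2.417
v 2.661 -1.542 3.071
v 2.867 0.454 3.716
v 2.379 -0.634 4.371
v 2.136 -4.175 -2.247
v 2.946 -4.286 -1.542
v 2.574 -3.476 -0.987
v 1.764 -3.365 -1.693
v 3.146 -3.867 -2.021
v 2.774 -3.056 -1.466
v 2.96 -3.565 -2.586
v 2.588 -2.755 -2.032
v 2.459 -3.496 -3.023
v 2.087 -2.686 -2.468
v 1.835 -3.687 -3.162
v 1.463 -2.877 -2.608
v 1.326 -4.064 -2.953
v 0.954 -3.254 -2.398
v 1.126 -4.484 -2.474
v 0.754 -3.673 -1.919
v 1.312 -4.785 -1.908
v 0.94 -3.975 -1.354
v 1.813 -4.854 -1.472
v 1.441 -4.044 -0.917
v 2.437 -4.663 -1.332
v 2.065 -3.853 -0.778
v 0.62 -1.308 1.457
v 1.058 -0.986 2.136
v -0.62 -0.812 2.023
v 1.053 -0.653 1.832
v 0.931 -0.496 1.428
v 0.726 -0.557 1.032
v 0.493 -0.819 0.749
v 0.293 -1.212 0.657
v 0.181 -1.63 0.779
v 0.187 -1.963 1.082
v 0.308 -2.12 1.487
v 0.513 -2.059 1.883
v 0.747 -1.797 2.165
v 0.946 -1.404 2.258
f 2 4 1
f 5 2 1
f 1 4 3
f 3 5 1
f 2 8 4
f 6 2 5
f 6 8 2
f 4 8 3
f 7 5 3
f 3 8 7
f 7 6 5
f 8 6 7
f 10 9 13
f 10 13 11
f 11 13 14
f 11 14 12
f 13 9 15
f 13 15 14
f 14 15 16
f 14 16 12
f 15 9 17
f 15 17 16
f 16 17 18
f 16 18 12
f 17 9 19
f 17 19 18
f 18 19 20
f 18 20 12
f 19 9 21
f 19 21 20
f 20 21 22
f 20 22 12
f 21 9 23
f 21 23 22
f 22 23 24
f 22 24 12
f 23 9 25
f 23 25 24
f 24 25 26
f 24 26 12
f 25 9 27
f 25 27 26
f 26 27 28
f 26 28 12
f 27 9 29
f 27 29 28
f 28 29 30
f 28 30 12
f 29 9 10
f 29 10 30
f 30 10 11
f 30 11 12
f 32 31 34
f 32 34 33
f 34 31 35
f 34 35 33
f 35 31 36
f 35 36 33
f 36 31 37
f 36 37 33
f 37 31 38
f 37 38 33
f 38 31 39
f 38 39 33
f 39 31 40
f 39 40 33
f 40 31 41
f 40 41 33
f 41 31 42
f 41 42 33
f 42 31 43
f 42 43 33
f 43 31 44
f 43 44 33
f 44 31 32
f 44 32 33



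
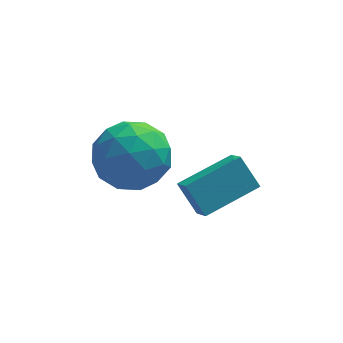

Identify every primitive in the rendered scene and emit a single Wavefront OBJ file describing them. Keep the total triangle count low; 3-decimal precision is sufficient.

v -1.781 -0.768 1.32
v -1.594 -1.385 1.81
v -0.242 0.026 1.735
v -0.056 -0.591 2.225
v -1.284 -1.289 0.475
v -1.098 -1.906 0.965
v 0.254 -0.495 0.89
v 0.441 -1.112 1.38
v -2.69 0.292 2.297
v -2.095 -0.302 3.107
v -3.885 -1.158 2.113
v -3.29 -1.752 2.923
v -3.909 -0.81 3.227
v -3.171 0.086 3.341
v -2.809 -1.546 1.879
v -2.071 -0.65 1.993
v -2.169 -1.437 2.849
v -2.849 -0.983 3.682
v -3.131 -0.477 1.538
v -3.811 -0.023 2.371
v -2.287 0.122 2.718
v -3.693 -1.582 2.502
v -4.057 -1.029 2.68
v -3.707 -1.378 3.156
v -2.92 0.35 2.856
v -2.57 0.001 3.332
v -3.637 -0.298 3.402
v -3.41 -1.461 1.888
v -3.06 -1.81 2.364
v -2.273 -0.082 2.064
v -1.923 -0.431 2.54
v -2.343 -1.162 1.818
v -1.981 -0.894 3.043
v -2.684 -1.746 2.934
v -2.401 -1.625 2.321
v -1.967 -1.099 2.388
v -2.381 -0.627 3.532
v -3.083 -1.479 3.424
v -3.447 -0.926 3.602
v -3.013 -0.399 3.669
v -2.424 -1.294 3.38
v -2.897 0.019 1.796
v -3.599 -0.833 1.688
v -2.967 -1.061 1.551
v -2.533 -0.534 1.618
v -3.296 0.286 2.286
v -3.999 -0.566 2.177
v -4.013 -0.361 2.832
v -3.579 0.165 2.899
v -3.556 -0.166 1.84
f 2 4 1
f 5 2 1
f 1 4 3
f 3 5 1
f 2 8 4
f 6 2 5
f 6 8 2
f 4 8 3
f 7 5 3
f 3 8 7
f 7 6 5
f 8 6 7
f 9 46 25
f 46 20 49
f 25 49 14
f 46 49 25
f 9 25 21
f 25 14 26
f 21 26 10
f 25 26 21
f 9 21 30
f 21 10 31
f 30 31 16
f 21 31 30
f 9 30 42
f 30 16 45
f 42 45 19
f 30 45 42
f 9 42 46
f 42 19 50
f 46 50 20
f 42 50 46
f 10 26 37
f 26 14 40
f 37 40 18
f 26 40 37
f 14 49 27
f 49 20 48
f 27 48 13
f 49 48 27
f 20 50 47
f 50 19 43
f 47 43 11
f 50 43 47
f 19 45 44
f 45 16 32
f 44 32 15
f 45 32 44
f 16 31 36
f 31 10 33
f 36 33 17
f 31 33 36
f 12 38 24
f 38 18 39
f 24 39 13
f 38 39 24
f 12 24 22
f 24 13 23
f 22 23 11
f 24 23 22
f 12 22 29
f 22 11 28
f 29 28 15
f 22 28 29
f 12 29 34
f 29 15 35
f 34 35 17
f 29 35 34
f 12 34 38
f 34 17 41
f 38 41 18
f 34 41 38
f 13 39 27
f 39 18 40
f 27 40 14
f 39 40 27
f 11 23 47
f 23 13 48
f 47 48 20
f 23 48 47
f 15 28 44
f 28 11 43
f 44 43 19
f 28 43 44
f 17 35 36
f 35 15 32
f 36 32 16
f 35 32 36
f 18 41 37
f 41 17 33
f 37 33 10
f 41 33 37



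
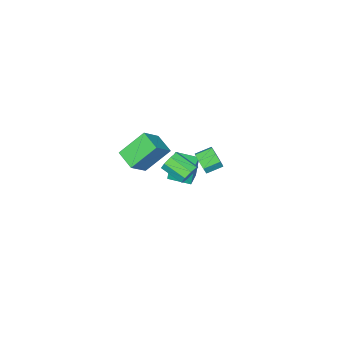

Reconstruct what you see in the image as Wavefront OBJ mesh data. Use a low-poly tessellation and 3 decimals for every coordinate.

v 1.903 -0.934 4.335
v 3.119 -0.867 5.388
v 2.186 0.374 3.924
v 3.403 0.441 4.977
v 3.217 -1.681 2.863
v 4.434 -1.614 3.916
v 3.501 -0.373 2.452
v 4.717 -0.306 3.505
v 0.147 -0.06 0.199
v 0.476 -0.296 -0.456
v 0.763 -1.735 0.206
v 0.433 -1.5 0.861
v 0.862 -0.049 -0.086
v 1.149 -1.488 0.576
v 0.829 0.192 0.451
v 1.116 -1.247 1.113
v 0.396 0.285 0.841
v 0.683 -1.155 1.503
v -0.183 0.175 0.854
v 0.104 -1.264 1.516
v -0.569 -0.072 0.484
v -0.282 -1.511 1.146
v -0.536 -0.313 -0.053
v -0.249 -1.752 0.609
v -0.103 -0.405 -0.443
v 0.184 -1.845 0.219
v -3.281 -4.995 -4.469
v -3.43 -4.847 -2.692
v -4.028 -3.637 -4.645
v -4.178 -3.489 -2.868
v -2.302 -4.451 -4.432
v -2.452 -4.303 -2.655
v -3.05 -3.093 -4.608
v -3.199 -2.945 -2.831
v 0.995 1.636 2.802
v 1.407 1.878 3.431
v 0.516 2.366 3.827
v 0.105 2.124 3.198
v 1.424 2.277 2.977
v 0.533 2.765 3.372
v 1.189 2.299 2.42
v 0.298 2.787 2.815
v 0.841 1.934 2.087
v -0.05 2.422 2.482
v 0.584 1.394 2.173
v -0.307 1.882 2.569
v 0.567 0.995 2.628
v -0.324 1.483 3.023
v 0.802 0.973 3.185
v -0.089 1.461 3.58
v 1.15 1.338 3.518
v 0.259 1.826 3.913
f 2 4 1
f 5 2 1
f 1 4 3
f 3 5 1
f 2 8 4
f 6 2 5
f 6 8 2
f 4 8 3
f 7 5 3
f 3 8 7
f 7 6 5
f 8 6 7
f 10 9 13
f 10 13 11
f 11 13 14
f 11 14 12
f 13 9 15
f 13 15 14
f 14 15 16
f 14 16 12
f 15 9 17
f 15 17 16
f 16 17 18
f 16 18 12
f 17 9 19
f 17 19 18
f 18 19 20
f 18 20 12
f 19 9 21
f 19 21 20
f 20 21 22
f 20 22 12
f 21 9 23
f 21 23 22
f 22 23 24
f 22 24 12
f 23 9 25
f 23 25 24
f 24 25 26
f 24 26 12
f 25 9 10
f 25 10 26
f 26 10 11
f 26 11 12
f 28 30 27
f 31 28 27
f 27 30 29
f 29 31 27
f 28 34 30
f 32 28 31
f 32 34 28
f 30 34 29
f 33 31 29
f 29 34 33
f 33 32 31
f 34 32 33
f 36 35 39
f 36 39 37
f 37 39 40
f 37 40 38
f 39 35 41
f 39 41 40
f 40 41 42
f 40 42 38
f 41 35 43
f 41 43 42
f 42 43 44
f 42 44 38
f 43 35 45
f 43 45 44
f 44 45 46
f 44 46 38
f 45 35 47
f 45 47 46
f 46 47 48
f 46 48 38
f 47 35 49
f 47 49 48
f 48 49 50
f 48 50 38
f 49 35 51
f 49 51 50
f 50 51 52
f 50 52 38
f 51 35 36
f 51 36 52
f 52 36 37
f 52 37 38



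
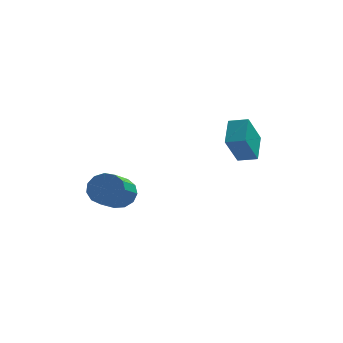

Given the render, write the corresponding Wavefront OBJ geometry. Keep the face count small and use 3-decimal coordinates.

v 3.202 0.771 -3.008
v 2.67 0.032 -1.525
v 3.306 2.014 -2.352
v 2.774 1.276 -0.869
v 4.066 0.584 -2.791
v 3.534 -0.154 -1.308
v 4.17 1.828 -2.135
v 3.638 1.089 -0.652
v -1.686 -1.818 -3.688
v -1.316 -1.466 -3.06
v -1.683 -3.249 -1.843
v -2.054 -3.602 -2.472
v -1.758 -1.354 -3.029
v -2.125 -3.137 -1.812
v -2.176 -1.389 -3.207
v -2.543 -3.173 -1.99
v -2.439 -1.561 -3.538
v -2.807 -3.344 -2.321
v -2.464 -1.814 -3.917
v -2.831 -3.598 -2.7
v -2.241 -2.069 -4.223
v -2.608 -3.852 -3.006
v -1.842 -2.244 -4.36
v -2.209 -4.028 -3.143
v -1.394 -2.284 -4.283
v -1.761 -4.068 -3.066
v -1.039 -2.176 -4.018
v -1.406 -3.96 -2.801
v -0.889 -1.955 -3.648
v -1.256 -3.738 -2.431
v -0.993 -1.69 -3.291
v -1.36 -3.473 -2.074
f 2 4 1
f 5 2 1
f 1 4 3
f 3 5 1
f 2 8 4
f 6 2 5
f 6 8 2
f 4 8 3
f 7 5 3
f 3 8 7
f 7 6 5
f 8 6 7
f 10 9 13
f 10 13 11
f 11 13 14
f 11 14 12
f 13 9 15
f 13 15 14
f 14 15 16
f 14 16 12
f 15 9 17
f 15 17 16
f 16 17 18
f 16 18 12
f 17 9 19
f 17 19 18
f 18 19 20
f 18 20 12
f 19 9 21
f 19 21 20
f 20 21 22
f 20 22 12
f 21 9 23
f 21 23 22
f 22 23 24
f 22 24 12
f 23 9 25
f 23 25 24
f 24 25 26
f 24 26 12
f 25 9 27
f 25 27 26
f 26 27 28
f 26 28 12
f 27 9 29
f 27 29 28
f 28 29 30
f 28 30 12
f 29 9 31
f 29 31 30
f 30 31 32
f 30 32 12
f 31 9 10
f 31 10 32
f 32 10 11
f 32 11 12



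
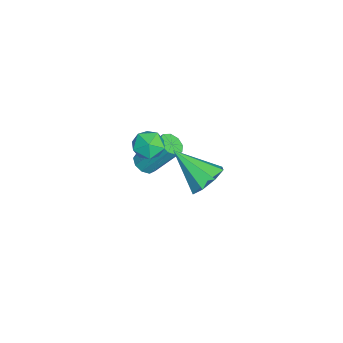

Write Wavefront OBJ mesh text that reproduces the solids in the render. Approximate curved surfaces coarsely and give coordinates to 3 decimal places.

v 4.08 1.764 1.059
v 4.938 1.596 1.346
v 3.38 0.336 2.321
v 4.618 2.092 1.73
v 3.983 2.396 1.721
v 3.405 2.329 1.324
v 3.222 1.932 0.773
v 3.543 1.436 0.389
v 4.178 1.132 0.398
v 4.756 1.198 0.794
v 1.041 -0.203 0.638
v 1.825 -0.102 0.859
v 1.215 -1.518 0.621
v 1.999 -1.417 0.842
v 1.397 -1.248 1.374
v 1.29 -0.435 1.384
v 1.75 -1.185 0.096
v 1.643 -0.372 0.106
v 2.263 -0.709 0.524
v 2.045 -0.748 1.314
v 0.995 -0.872 0.166
v 0.777 -0.911 0.956
v -1.547 -1.2 -3.726
v -1.126 -1.599 -3.481
v -0.951 -0.399 -1.828
v -1.373 0 -2.074
v -0.925 -1.301 -3.719
v -0.751 -0.1 -2.066
v -1.016 -0.956 -3.96
v -0.841 0.245 -2.308
v -1.355 -0.725 -4.092
v -1.181 0.476 -2.44
v -1.784 -0.716 -4.053
v -1.61 0.484 -2.4
v -2.102 -0.934 -3.861
v -1.928 0.266 -2.208
v -2.161 -1.277 -3.606
v -1.986 -0.076 -1.953
v -1.932 -1.584 -3.407
v -1.758 -0.383 -1.755
v -1.523 -1.711 -3.358
v -1.349 -0.51 -1.705
f 2 1 4
f 2 4 3
f 4 1 5
f 4 5 3
f 5 1 6
f 5 6 3
f 6 1 7
f 6 7 3
f 7 1 8
f 7 8 3
f 8 1 9
f 8 9 3
f 9 1 10
f 9 10 3
f 10 1 2
f 10 2 3
f 11 22 16
f 11 16 12
f 11 12 18
f 11 18 21
f 11 21 22
f 12 16 20
f 16 22 15
f 22 21 13
f 21 18 17
f 18 12 19
f 14 20 15
f 14 15 13
f 14 13 17
f 14 17 19
f 14 19 20
f 15 20 16
f 13 15 22
f 17 13 21
f 19 17 18
f 20 19 12
f 24 23 27
f 24 27 25
f 25 27 28
f 25 28 26
f 27 23 29
f 27 29 28
f 28 29 30
f 28 30 26
f 29 23 31
f 29 31 30
f 30 31 32
f 30 32 26
f 31 23 33
f 31 33 32
f 32 33 34
f 32 34 26
f 33 23 35
f 33 35 34
f 34 35 36
f 34 36 26
f 35 23 37
f 35 37 36
f 36 37 38
f 36 38 26
f 37 23 39
f 37 39 38
f 38 39 40
f 38 40 26
f 39 23 41
f 39 41 40
f 40 41 42
f 40 42 26
f 41 23 24
f 41 24 42
f 42 24 25
f 42 25 26



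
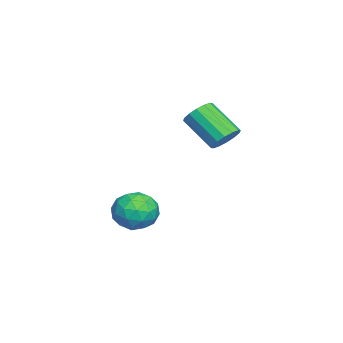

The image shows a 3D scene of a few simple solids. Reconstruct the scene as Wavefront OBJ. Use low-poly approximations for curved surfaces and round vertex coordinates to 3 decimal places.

v -2.289 -0.449 -2.895
v -1.672 -0.53 -1.895
v -3.108 -2.13 -2.525
v -2.491 -2.211 -1.525
v -3.344 -1.405 -1.627
v -2.838 -0.366 -1.856
v -1.942 -2.294 -2.564
v -1.436 -1.255 -2.793
v -1.458 -1.67 -1.691
v -2.324 -1.121 -1.112
v -2.456 -1.539 -3.308
v -3.322 -0.99 -2.729
v -1.909 -0.342 -2.427
v -2.871 -2.318 -1.993
v -3.373 -1.844 -2.053
v -3.01 -1.892 -1.465
v -2.594 -0.246 -2.404
v -2.231 -0.293 -1.817
v -3.214 -0.808 -1.659
v -2.549 -2.367 -2.603
v -2.186 -2.414 -2.016
v -1.77 -0.768 -2.955
v -1.407 -0.816 -2.367
v -1.566 -1.852 -2.761
v -1.42 -1.06 -1.72
v -1.901 -2.047 -1.502
v -1.579 -2.096 -2.113
v -1.282 -1.486 -2.247
v -1.929 -0.737 -1.379
v -2.41 -1.724 -1.162
v -2.912 -1.251 -1.222
v -2.614 -0.64 -1.356
v -1.803 -1.407 -1.259
v -2.37 -0.936 -3.258
v -2.851 -1.923 -3.041
v -2.166 -2.02 -3.064
v -1.868 -1.409 -3.198
v -2.879 -0.613 -2.918
v -3.36 -1.6 -2.7
v -3.498 -1.174 -2.173
v -3.201 -0.564 -2.307
v -2.977 -1.253 -3.161
v -3.11 2.702 2.318
v -2.472 2.187 2.132
v -3.213 0.784 3.477
v -3.85 1.298 3.662
v -2.329 2.429 2.463
v -3.069 1.026 3.808
v -2.394 2.744 2.756
v -3.135 1.341 4.101
v -2.652 3.048 2.931
v -3.392 1.644 4.276
v -3.032 3.259 2.942
v -3.772 1.855 4.286
v -3.433 3.32 2.785
v -4.173 1.917 4.13
v -3.747 3.216 2.503
v -4.488 1.813 3.848
v -3.891 2.974 2.172
v -4.631 1.571 3.517
v -3.825 2.659 1.879
v -4.566 1.256 3.224
v -3.568 2.356 1.704
v -4.308 0.952 3.049
v -3.188 2.145 1.694
v -3.928 0.741 3.038
v -2.787 2.083 1.85
v -3.527 0.68 3.195
f 1 38 17
f 38 12 41
f 17 41 6
f 38 41 17
f 1 17 13
f 17 6 18
f 13 18 2
f 17 18 13
f 1 13 22
f 13 2 23
f 22 23 8
f 13 23 22
f 1 22 34
f 22 8 37
f 34 37 11
f 22 37 34
f 1 34 38
f 34 11 42
f 38 42 12
f 34 42 38
f 2 18 29
f 18 6 32
f 29 32 10
f 18 32 29
f 6 41 19
f 41 12 40
f 19 40 5
f 41 40 19
f 12 42 39
f 42 11 35
f 39 35 3
f 42 35 39
f 11 37 36
f 37 8 24
f 36 24 7
f 37 24 36
f 8 23 28
f 23 2 25
f 28 25 9
f 23 25 28
f 4 30 16
f 30 10 31
f 16 31 5
f 30 31 16
f 4 16 14
f 16 5 15
f 14 15 3
f 16 15 14
f 4 14 21
f 14 3 20
f 21 20 7
f 14 20 21
f 4 21 26
f 21 7 27
f 26 27 9
f 21 27 26
f 4 26 30
f 26 9 33
f 30 33 10
f 26 33 30
f 5 31 19
f 31 10 32
f 19 32 6
f 31 32 19
f 3 15 39
f 15 5 40
f 39 40 12
f 15 40 39
f 7 20 36
f 20 3 35
f 36 35 11
f 20 35 36
f 9 27 28
f 27 7 24
f 28 24 8
f 27 24 28
f 10 33 29
f 33 9 25
f 29 25 2
f 33 25 29
f 44 43 47
f 44 47 45
f 45 47 48
f 45 48 46
f 47 43 49
f 47 49 48
f 48 49 50
f 48 50 46
f 49 43 51
f 49 51 50
f 50 51 52
f 50 52 46
f 51 43 53
f 51 53 52
f 52 53 54
f 52 54 46
f 53 43 55
f 53 55 54
f 54 55 56
f 54 56 46
f 55 43 57
f 55 57 56
f 56 57 58
f 56 58 46
f 57 43 59
f 57 59 58
f 58 59 60
f 58 60 46
f 59 43 61
f 59 61 60
f 60 61 62
f 60 62 46
f 61 43 63
f 61 63 62
f 62 63 64
f 62 64 46
f 63 43 65
f 63 65 64
f 64 65 66
f 64 66 46
f 65 43 67
f 65 67 66
f 66 67 68
f 66 68 46
f 67 43 44
f 67 44 68
f 68 44 45
f 68 45 46



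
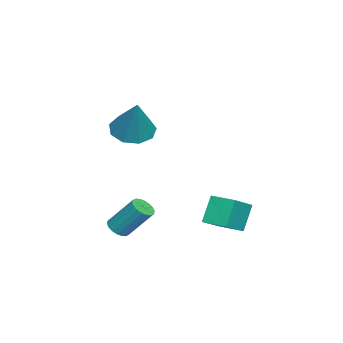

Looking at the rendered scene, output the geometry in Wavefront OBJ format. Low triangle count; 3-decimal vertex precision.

v -1.157 -4.243 1.852
v -0.432 -3.769 1.276
v -0.043 -3.737 3.668
v -0.94 -3.305 1.458
v -1.549 -3.28 1.824
v -1.975 -3.705 2.203
v -2.018 -4.382 2.418
v -1.658 -4.994 2.368
v -1.063 -5.254 2.076
v -0.513 -5.041 1.679
v -0.263 -4.455 1.363
v 3.836 -3.587 -1.927
v 4.384 -3.699 -1.887
v 4.511 -2.605 -0.553
v 3.964 -2.493 -0.593
v 4.378 -3.506 -2.045
v 4.505 -2.412 -0.711
v 4.265 -3.329 -2.179
v 4.392 -2.235 -0.845
v 4.067 -3.203 -2.264
v 4.194 -2.109 -0.929
v 3.823 -3.153 -2.281
v 3.951 -2.059 -0.947
v 3.582 -3.189 -2.229
v 3.71 -2.095 -0.895
v 3.392 -3.304 -2.117
v 3.519 -2.21 -0.782
v 3.289 -3.475 -1.967
v 3.416 -2.381 -0.633
v 3.295 -3.668 -1.809
v 3.422 -2.574 -0.475
v 3.408 -3.845 -1.675
v 3.535 -2.751 -0.341
v 3.606 -3.971 -1.591
v 3.733 -2.877 -0.256
v 3.849 -4.021 -1.573
v 3.977 -2.927 -0.239
v 4.09 -3.985 -1.625
v 4.218 -2.891 -0.291
v 4.281 -3.87 -1.738
v 4.408 -2.776 -0.403
v 2.852 0.404 -1.87
v 2.219 0.636 -0.642
v 3.238 1.476 -1.874
v 2.606 1.709 -0.646
v 4.114 -0.049 -1.134
v 3.482 0.184 0.094
v 4.501 1.024 -1.138
v 3.868 1.256 0.09
f 2 1 4
f 2 4 3
f 4 1 5
f 4 5 3
f 5 1 6
f 5 6 3
f 6 1 7
f 6 7 3
f 7 1 8
f 7 8 3
f 8 1 9
f 8 9 3
f 9 1 10
f 9 10 3
f 10 1 11
f 10 11 3
f 11 1 2
f 11 2 3
f 13 12 16
f 13 16 14
f 14 16 17
f 14 17 15
f 16 12 18
f 16 18 17
f 17 18 19
f 17 19 15
f 18 12 20
f 18 20 19
f 19 20 21
f 19 21 15
f 20 12 22
f 20 22 21
f 21 22 23
f 21 23 15
f 22 12 24
f 22 24 23
f 23 24 25
f 23 25 15
f 24 12 26
f 24 26 25
f 25 26 27
f 25 27 15
f 26 12 28
f 26 28 27
f 27 28 29
f 27 29 15
f 28 12 30
f 28 30 29
f 29 30 31
f 29 31 15
f 30 12 32
f 30 32 31
f 31 32 33
f 31 33 15
f 32 12 34
f 32 34 33
f 33 34 35
f 33 35 15
f 34 12 36
f 34 36 35
f 35 36 37
f 35 37 15
f 36 12 38
f 36 38 37
f 37 38 39
f 37 39 15
f 38 12 40
f 38 40 39
f 39 40 41
f 39 41 15
f 40 12 13
f 40 13 41
f 41 13 14
f 41 14 15
f 43 45 42
f 46 43 42
f 42 45 44
f 44 46 42
f 43 49 45
f 47 43 46
f 47 49 43
f 45 49 44
f 48 46 44
f 44 49 48
f 48 47 46
f 49 47 48



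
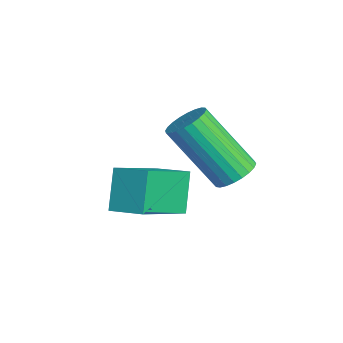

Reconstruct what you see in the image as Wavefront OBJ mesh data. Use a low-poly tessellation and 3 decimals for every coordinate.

v -1.09 -3.054 -3.584
v -0.103 -4.365 -2.587
v -0.445 -2.405 -3.369
v 0.541 -3.715 -2.371
v -0.461 -3.345 -4.589
v 0.525 -4.655 -3.591
v 0.183 -2.695 -4.373
v 1.17 -4.006 -3.376
v 0.955 -1.727 -2.599
v 1.396 -1.543 -2.27
v 0.645 -2.528 -0.712
v 0.205 -2.713 -1.041
v 1.244 -1.377 -2.238
v 0.494 -2.362 -0.68
v 1.049 -1.265 -2.261
v 0.299 -2.25 -0.703
v 0.84 -1.224 -2.336
v 0.09 -2.209 -0.778
v 0.648 -1.259 -2.45
v -0.102 -2.244 -0.893
v 0.502 -1.365 -2.588
v -0.248 -2.35 -1.03
v 0.426 -1.527 -2.727
v -0.324 -2.512 -1.169
v 0.43 -1.719 -2.846
v -0.32 -2.704 -1.288
v 0.515 -1.912 -2.928
v -0.236 -2.897 -1.37
v 0.666 -2.078 -2.96
v -0.084 -3.063 -1.402
v 0.861 -2.19 -2.937
v 0.111 -3.175 -1.379
v 1.07 -2.231 -2.862
v 0.32 -3.216 -1.304
v 1.262 -2.196 -2.747
v 0.512 -3.181 -1.19
v 1.408 -2.09 -2.61
v 0.658 -3.075 -1.052
v 1.484 -1.928 -2.471
v 0.734 -2.913 -0.913
v 1.48 -1.736 -2.352
v 0.73 -2.721 -0.794
f 2 4 1
f 5 2 1
f 1 4 3
f 3 5 1
f 2 8 4
f 6 2 5
f 6 8 2
f 4 8 3
f 7 5 3
f 3 8 7
f 7 6 5
f 8 6 7
f 10 9 13
f 10 13 11
f 11 13 14
f 11 14 12
f 13 9 15
f 13 15 14
f 14 15 16
f 14 16 12
f 15 9 17
f 15 17 16
f 16 17 18
f 16 18 12
f 17 9 19
f 17 19 18
f 18 19 20
f 18 20 12
f 19 9 21
f 19 21 20
f 20 21 22
f 20 22 12
f 21 9 23
f 21 23 22
f 22 23 24
f 22 24 12
f 23 9 25
f 23 25 24
f 24 25 26
f 24 26 12
f 25 9 27
f 25 27 26
f 26 27 28
f 26 28 12
f 27 9 29
f 27 29 28
f 28 29 30
f 28 30 12
f 29 9 31
f 29 31 30
f 30 31 32
f 30 32 12
f 31 9 33
f 31 33 32
f 32 33 34
f 32 34 12
f 33 9 35
f 33 35 34
f 34 35 36
f 34 36 12
f 35 9 37
f 35 37 36
f 36 37 38
f 36 38 12
f 37 9 39
f 37 39 38
f 38 39 40
f 38 40 12
f 39 9 41
f 39 41 40
f 40 41 42
f 40 42 12
f 41 9 10
f 41 10 42
f 42 10 11
f 42 11 12



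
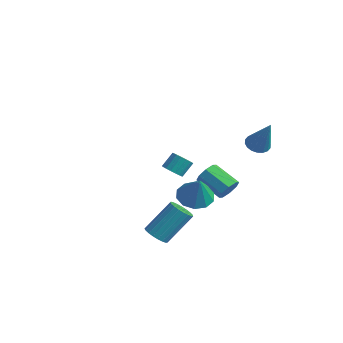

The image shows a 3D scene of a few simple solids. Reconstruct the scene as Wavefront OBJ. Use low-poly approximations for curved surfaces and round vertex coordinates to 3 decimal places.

v 3.485 -4.596 -3.614
v 4.171 -4.777 -3.642
v 4.581 -3.466 -2.094
v 3.895 -3.284 -2.066
v 4.16 -4.551 -3.831
v 4.57 -3.239 -2.283
v 4.032 -4.332 -3.982
v 4.442 -3.021 -2.434
v 3.81 -4.159 -4.07
v 4.219 -2.847 -2.522
v 3.531 -4.061 -4.079
v 3.941 -2.75 -2.531
v 3.245 -4.056 -4.008
v 3.655 -2.744 -2.459
v 3 -4.144 -3.868
v 3.41 -2.833 -2.32
v 2.839 -4.31 -3.685
v 3.249 -2.999 -2.137
v 2.79 -4.526 -3.489
v 3.2 -3.214 -1.941
v 2.861 -4.753 -3.315
v 3.271 -3.442 -1.767
v 3.04 -4.954 -3.193
v 3.45 -3.642 -1.645
v 3.296 -5.092 -3.143
v 3.706 -3.781 -1.595
v 3.584 -5.145 -3.175
v 3.994 -3.833 -1.627
v 3.856 -5.103 -3.283
v 4.266 -3.791 -1.735
v 4.063 -4.973 -3.448
v 4.473 -3.661 -1.9
v 2.935 2.724 -0.087
v 3.38 2.265 -0.374
v 4.005 2.576 1.807
v 3.517 2.539 -0.43
v 3.539 2.85 -0.418
v 3.442 3.135 -0.341
v 3.244 3.339 -0.213
v 2.985 3.422 -0.061
v 2.716 3.366 0.087
v 2.491 3.182 0.2
v 2.354 2.908 0.256
v 2.332 2.598 0.244
v 2.429 2.312 0.167
v 2.627 2.108 0.039
v 2.886 2.026 -0.113
v 3.154 2.082 -0.261
v 2.362 -1.031 -2.72
v 3.263 -1.095 -3.148
v 3.078 -1.369 -1.16
v 3.173 -0.508 -2.98
v 2.773 -0.12 -2.712
v 2.216 -0.08 -2.448
v 1.714 -0.404 -2.288
v 1.46 -0.967 -2.293
v 1.55 -1.555 -2.461
v 1.95 -1.943 -2.728
v 2.508 -1.982 -2.993
v 3.009 -1.659 -3.153
v 1.626 1.991 -3.87
v 1.975 1.626 -3.343
v 0.502 1.343 -2.564
v 0.154 1.709 -3.09
v 1.93 2.171 -3.231
v 0.457 1.888 -2.451
v 1.707 2.611 -3.493
v 0.234 2.329 -2.713
v 1.437 2.688 -3.975
v -0.036 2.406 -3.196
v 1.278 2.357 -4.396
v -0.195 2.074 -3.617
v 1.323 1.812 -4.509
v -0.15 1.529 -3.729
v 1.546 1.371 -4.247
v 0.073 1.089 -3.467
v 1.816 1.294 -3.764
v 0.343 1.012 -2.985
v -2.558 1.696 -4.224
v -2.152 2.068 -4.587
v -2.095 2.776 -3.8
v -2.502 2.404 -3.436
v -2.439 2.175 -4.662
v -2.383 2.882 -3.875
v -2.754 2.172 -4.637
v -2.698 2.879 -3.85
v -3.024 2.06 -4.517
v -2.968 2.768 -3.73
v -3.187 1.865 -4.33
v -3.131 2.572 -3.543
v -3.207 1.631 -4.118
v -3.15 2.338 -3.331
v -3.077 1.412 -3.931
v -3.021 2.12 -3.144
v -2.829 1.258 -3.811
v -2.772 1.966 -3.023
v -2.519 1.205 -3.785
v -2.462 1.912 -2.998
v -2.217 1.264 -3.86
v -2.161 1.971 -3.072
v -1.994 1.422 -4.018
v -1.938 2.13 -3.23
v -1.9 1.643 -4.223
v -1.844 2.351 -3.436
v -1.957 1.876 -4.429
v -1.901 2.584 -3.641
f 2 1 5
f 2 5 3
f 3 5 6
f 3 6 4
f 5 1 7
f 5 7 6
f 6 7 8
f 6 8 4
f 7 1 9
f 7 9 8
f 8 9 10
f 8 10 4
f 9 1 11
f 9 11 10
f 10 11 12
f 10 12 4
f 11 1 13
f 11 13 12
f 12 13 14
f 12 14 4
f 13 1 15
f 13 15 14
f 14 15 16
f 14 16 4
f 15 1 17
f 15 17 16
f 16 17 18
f 16 18 4
f 17 1 19
f 17 19 18
f 18 19 20
f 18 20 4
f 19 1 21
f 19 21 20
f 20 21 22
f 20 22 4
f 21 1 23
f 21 23 22
f 22 23 24
f 22 24 4
f 23 1 25
f 23 25 24
f 24 25 26
f 24 26 4
f 25 1 27
f 25 27 26
f 26 27 28
f 26 28 4
f 27 1 29
f 27 29 28
f 28 29 30
f 28 30 4
f 29 1 31
f 29 31 30
f 30 31 32
f 30 32 4
f 31 1 2
f 31 2 32
f 32 2 3
f 32 3 4
f 34 33 36
f 34 36 35
f 36 33 37
f 36 37 35
f 37 33 38
f 37 38 35
f 38 33 39
f 38 39 35
f 39 33 40
f 39 40 35
f 40 33 41
f 40 41 35
f 41 33 42
f 41 42 35
f 42 33 43
f 42 43 35
f 43 33 44
f 43 44 35
f 44 33 45
f 44 45 35
f 45 33 46
f 45 46 35
f 46 33 47
f 46 47 35
f 47 33 48
f 47 48 35
f 48 33 34
f 48 34 35
f 50 49 52
f 50 52 51
f 52 49 53
f 52 53 51
f 53 49 54
f 53 54 51
f 54 49 55
f 54 55 51
f 55 49 56
f 55 56 51
f 56 49 57
f 56 57 51
f 57 49 58
f 57 58 51
f 58 49 59
f 58 59 51
f 59 49 60
f 59 60 51
f 60 49 50
f 60 50 51
f 62 61 65
f 62 65 63
f 63 65 66
f 63 66 64
f 65 61 67
f 65 67 66
f 66 67 68
f 66 68 64
f 67 61 69
f 67 69 68
f 68 69 70
f 68 70 64
f 69 61 71
f 69 71 70
f 70 71 72
f 70 72 64
f 71 61 73
f 71 73 72
f 72 73 74
f 72 74 64
f 73 61 75
f 73 75 74
f 74 75 76
f 74 76 64
f 75 61 77
f 75 77 76
f 76 77 78
f 76 78 64
f 77 61 62
f 77 62 78
f 78 62 63
f 78 63 64
f 80 79 83
f 80 83 81
f 81 83 84
f 81 84 82
f 83 79 85
f 83 85 84
f 84 85 86
f 84 86 82
f 85 79 87
f 85 87 86
f 86 87 88
f 86 88 82
f 87 79 89
f 87 89 88
f 88 89 90
f 88 90 82
f 89 79 91
f 89 91 90
f 90 91 92
f 90 92 82
f 91 79 93
f 91 93 92
f 92 93 94
f 92 94 82
f 93 79 95
f 93 95 94
f 94 95 96
f 94 96 82
f 95 79 97
f 95 97 96
f 96 97 98
f 96 98 82
f 97 79 99
f 97 99 98
f 98 99 100
f 98 100 82
f 99 79 101
f 99 101 100
f 100 101 102
f 100 102 82
f 101 79 103
f 101 103 102
f 102 103 104
f 102 104 82
f 103 79 105
f 103 105 104
f 104 105 106
f 104 106 82
f 105 79 80
f 105 80 106
f 106 80 81
f 106 81 82



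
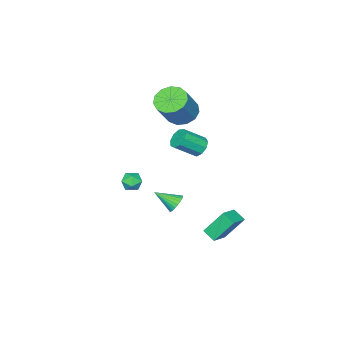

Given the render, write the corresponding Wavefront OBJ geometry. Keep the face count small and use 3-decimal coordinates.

v 1.205 2.503 -0.126
v 1.648 2.45 -0.57
v 1.835 1.477 0.626
v 1.748 2.62 -0.423
v 1.765 2.771 -0.23
v 1.697 2.882 -0.021
v 1.554 2.935 0.171
v 1.358 2.923 0.319
v 1.138 2.846 0.399
v 0.929 2.718 0.399
v 0.761 2.556 0.319
v 0.661 2.387 0.171
v 0.644 2.236 -0.022
v 0.712 2.125 -0.23
v 0.855 2.072 -0.423
v 1.052 2.084 -0.57
v 1.271 2.161 -0.65
v 1.481 2.289 -0.65
v -3.042 2.89 -2.564
v -1.907 3.095 -2.168
v -3.034 3.68 -2.996
v -1.899 3.885 -2.599
v -2.361 2.055 -4.081
v -1.226 2.26 -3.684
v -2.353 2.845 -4.512
v -1.218 3.05 -4.116
v -1.028 2.145 3.147
v -0.538 2.342 2.718
v 0.498 1.691 3.604
v 0.008 1.495 4.033
v -0.608 2.669 3.041
v 0.428 2.019 3.927
v -0.874 2.752 3.413
v 0.161 2.101 4.299
v -1.213 2.551 3.661
v -0.177 1.9 4.547
v -1.464 2.16 3.668
v -0.429 1.509 4.554
v -1.512 1.762 3.432
v -0.477 1.111 4.318
v -1.333 1.544 3.062
v -0.297 0.893 3.948
v -1.011 1.607 2.732
v 0.024 0.956 3.618
v -0.697 1.922 2.596
v 0.338 1.271 3.482
v -2.072 -3.219 -2.527
v -1.379 -3.366 -2.685
v -2.361 -4.334 -2.755
v -1.668 -4.481 -2.913
v -1.861 -4.335 -2.229
v -1.682 -3.646 -2.088
v -2.058 -4.054 -3.352
v -1.879 -3.365 -3.211
v -1.371 -3.882 -3.195
v -1.249 -4.055 -2.501
v -2.491 -3.645 -2.939
v -2.369 -3.818 -2.245
v -4.554 -2.421 2.499
v -3.797 -2.11 1.874
v -2.549 -1.848 3.517
v -3.306 -2.159 4.141
v -4.093 -1.633 2.022
v -2.844 -1.371 3.665
v -4.535 -1.406 2.322
v -3.286 -1.144 3.965
v -4.983 -1.502 2.678
v -3.735 -1.24 4.321
v -5.295 -1.889 2.977
v -4.047 -1.627 4.62
v -5.372 -2.445 3.124
v -4.124 -2.184 4.767
v -5.189 -2.994 3.072
v -3.941 -2.732 4.715
v -4.805 -3.36 2.839
v -3.556 -3.098 4.482
v -4.341 -3.429 2.497
v -3.092 -3.167 4.14
v -3.944 -3.177 2.156
v -2.696 -2.915 3.799
v -3.742 -2.685 1.923
v -2.493 -2.423 3.566
f 2 1 4
f 2 4 3
f 4 1 5
f 4 5 3
f 5 1 6
f 5 6 3
f 6 1 7
f 6 7 3
f 7 1 8
f 7 8 3
f 8 1 9
f 8 9 3
f 9 1 10
f 9 10 3
f 10 1 11
f 10 11 3
f 11 1 12
f 11 12 3
f 12 1 13
f 12 13 3
f 13 1 14
f 13 14 3
f 14 1 15
f 14 15 3
f 15 1 16
f 15 16 3
f 16 1 17
f 16 17 3
f 17 1 18
f 17 18 3
f 18 1 2
f 18 2 3
f 20 22 19
f 23 20 19
f 19 22 21
f 21 23 19
f 20 26 22
f 24 20 23
f 24 26 20
f 22 26 21
f 25 23 21
f 21 26 25
f 25 24 23
f 26 24 25
f 28 27 31
f 28 31 29
f 29 31 32
f 29 32 30
f 31 27 33
f 31 33 32
f 32 33 34
f 32 34 30
f 33 27 35
f 33 35 34
f 34 35 36
f 34 36 30
f 35 27 37
f 35 37 36
f 36 37 38
f 36 38 30
f 37 27 39
f 37 39 38
f 38 39 40
f 38 40 30
f 39 27 41
f 39 41 40
f 40 41 42
f 40 42 30
f 41 27 43
f 41 43 42
f 42 43 44
f 42 44 30
f 43 27 45
f 43 45 44
f 44 45 46
f 44 46 30
f 45 27 28
f 45 28 46
f 46 28 29
f 46 29 30
f 47 58 52
f 47 52 48
f 47 48 54
f 47 54 57
f 47 57 58
f 48 52 56
f 52 58 51
f 58 57 49
f 57 54 53
f 54 48 55
f 50 56 51
f 50 51 49
f 50 49 53
f 50 53 55
f 50 55 56
f 51 56 52
f 49 51 58
f 53 49 57
f 55 53 54
f 56 55 48
f 60 59 63
f 60 63 61
f 61 63 64
f 61 64 62
f 63 59 65
f 63 65 64
f 64 65 66
f 64 66 62
f 65 59 67
f 65 67 66
f 66 67 68
f 66 68 62
f 67 59 69
f 67 69 68
f 68 69 70
f 68 70 62
f 69 59 71
f 69 71 70
f 70 71 72
f 70 72 62
f 71 59 73
f 71 73 72
f 72 73 74
f 72 74 62
f 73 59 75
f 73 75 74
f 74 75 76
f 74 76 62
f 75 59 77
f 75 77 76
f 76 77 78
f 76 78 62
f 77 59 79
f 77 79 78
f 78 79 80
f 78 80 62
f 79 59 81
f 79 81 80
f 80 81 82
f 80 82 62
f 81 59 60
f 81 60 82
f 82 60 61
f 82 61 62



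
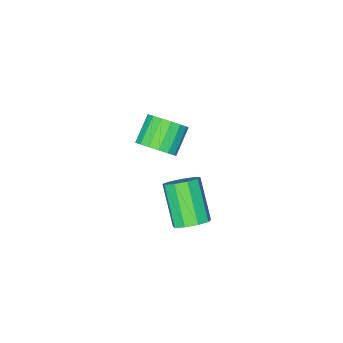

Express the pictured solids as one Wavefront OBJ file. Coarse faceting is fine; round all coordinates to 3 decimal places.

v -0.201 -1.371 -2.655
v 0.473 -1.599 -1.981
v -0.664 -2.037 -0.991
v -1.339 -1.809 -1.665
v 0.375 -1.149 -1.894
v -0.762 -1.586 -0.904
v 0.145 -0.749 -1.982
v -0.992 -1.187 -0.992
v -0.164 -0.492 -2.223
v -1.301 -0.93 -1.233
v -0.482 -0.437 -2.564
v -1.619 -0.874 -1.574
v -0.735 -0.595 -2.925
v -1.872 -1.033 -1.935
v -0.867 -0.931 -3.225
v -2.004 -1.369 -2.235
v -0.845 -1.368 -3.394
v -1.983 -1.806 -2.404
v -0.677 -1.806 -3.393
v -1.814 -2.244 -2.403
v -0.399 -2.144 -3.224
v -1.537 -2.582 -2.234
v -0.076 -2.305 -2.924
v -1.214 -2.743 -1.934
v 0.218 -2.252 -2.563
v -0.919 -2.69 -1.573
v 0.416 -1.997 -2.223
v -0.721 -2.435 -1.232
v 2.403 3.875 -1.838
v 2.98 3.342 -2.072
v 2.374 2.011 -0.537
v 1.797 2.545 -0.302
v 3.188 3.692 -1.687
v 2.582 2.362 -0.151
v 3.028 4.128 -1.372
v 2.423 2.798 0.164
v 2.576 4.446 -1.275
v 1.97 3.115 0.261
v 2.043 4.496 -1.441
v 1.437 3.166 0.094
v 1.678 4.256 -1.793
v 1.072 2.926 -0.258
v 1.652 3.838 -2.166
v 1.047 2.507 -0.631
v 1.978 3.437 -2.385
v 1.372 2.107 -0.85
v 2.502 3.241 -2.348
v 1.896 1.911 -0.813
f 2 1 5
f 2 5 3
f 3 5 6
f 3 6 4
f 5 1 7
f 5 7 6
f 6 7 8
f 6 8 4
f 7 1 9
f 7 9 8
f 8 9 10
f 8 10 4
f 9 1 11
f 9 11 10
f 10 11 12
f 10 12 4
f 11 1 13
f 11 13 12
f 12 13 14
f 12 14 4
f 13 1 15
f 13 15 14
f 14 15 16
f 14 16 4
f 15 1 17
f 15 17 16
f 16 17 18
f 16 18 4
f 17 1 19
f 17 19 18
f 18 19 20
f 18 20 4
f 19 1 21
f 19 21 20
f 20 21 22
f 20 22 4
f 21 1 23
f 21 23 22
f 22 23 24
f 22 24 4
f 23 1 25
f 23 25 24
f 24 25 26
f 24 26 4
f 25 1 27
f 25 27 26
f 26 27 28
f 26 28 4
f 27 1 2
f 27 2 28
f 28 2 3
f 28 3 4
f 30 29 33
f 30 33 31
f 31 33 34
f 31 34 32
f 33 29 35
f 33 35 34
f 34 35 36
f 34 36 32
f 35 29 37
f 35 37 36
f 36 37 38
f 36 38 32
f 37 29 39
f 37 39 38
f 38 39 40
f 38 40 32
f 39 29 41
f 39 41 40
f 40 41 42
f 40 42 32
f 41 29 43
f 41 43 42
f 42 43 44
f 42 44 32
f 43 29 45
f 43 45 44
f 44 45 46
f 44 46 32
f 45 29 47
f 45 47 46
f 46 47 48
f 46 48 32
f 47 29 30
f 47 30 48
f 48 30 31
f 48 31 32

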